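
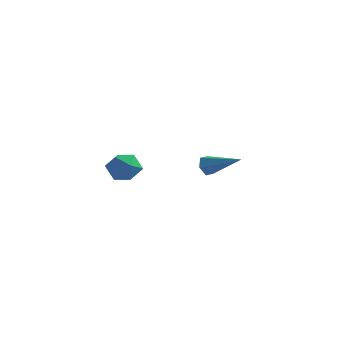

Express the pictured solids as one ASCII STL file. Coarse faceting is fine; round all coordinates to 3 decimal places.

solid 
facet normal -0.183 0.155 0.971
outer loop
vertex -2.67 -2.169 0.073
vertex -2.384 -3.05 0.268
vertex -1.76 -2.338 0.272
endloop
endfacet
facet normal 0.001 0.764 0.646
outer loop
vertex -2.67 -2.169 0.073
vertex -1.76 -2.338 0.272
vertex -1.989 -1.745 -0.429
endloop
endfacet
facet normal -0.462 0.879 0.115
outer loop
vertex -2.67 -2.169 0.073
vertex -1.989 -1.745 -0.429
vertex -2.754 -2.09 -0.867
endloop
endfacet
facet normal -0.933 0.342 0.112
outer loop
vertex -2.67 -2.169 0.073
vertex -2.754 -2.09 -0.867
vertex -2.998 -2.897 -0.436
endloop
endfacet
facet normal -0.761 -0.105 0.641
outer loop
vertex -2.67 -2.169 0.073
vertex -2.998 -2.897 -0.436
vertex -2.384 -3.05 0.268
endloop
endfacet
facet normal 0.647 0.673 0.358
outer loop
vertex -1.989 -1.745 -0.429
vertex -1.76 -2.338 0.272
vertex -1.282 -2.363 -0.544
endloop
endfacet
facet normal 0.349 -0.311 0.884
outer loop
vertex -1.76 -2.338 0.272
vertex -2.384 -3.05 0.268
vertex -1.526 -3.17 -0.113
endloop
endfacet
facet normal -0.584 -0.733 0.350
outer loop
vertex -2.384 -3.05 0.268
vertex -2.998 -2.897 -0.436
vertex -2.291 -3.515 -0.551
endloop
endfacet
facet normal -0.863 -0.009 -0.505
outer loop
vertex -2.998 -2.897 -0.436
vertex -2.754 -2.09 -0.867
vertex -2.52 -2.922 -1.252
endloop
endfacet
facet normal -0.102 0.860 -0.500
outer loop
vertex -2.754 -2.09 -0.867
vertex -1.989 -1.745 -0.429
vertex -1.896 -2.21 -1.248
endloop
endfacet
facet normal 0.933 -0.342 -0.112
outer loop
vertex -1.61 -3.091 -1.053
vertex -1.282 -2.363 -0.544
vertex -1.526 -3.17 -0.113
endloop
endfacet
facet normal 0.462 -0.879 -0.115
outer loop
vertex -1.61 -3.091 -1.053
vertex -1.526 -3.17 -0.113
vertex -2.291 -3.515 -0.551
endloop
endfacet
facet normal -0.001 -0.764 -0.646
outer loop
vertex -1.61 -3.091 -1.053
vertex -2.291 -3.515 -0.551
vertex -2.52 -2.922 -1.252
endloop
endfacet
facet normal 0.183 -0.155 -0.971
outer loop
vertex -1.61 -3.091 -1.053
vertex -2.52 -2.922 -1.252
vertex -1.896 -2.21 -1.248
endloop
endfacet
facet normal 0.761 0.105 -0.641
outer loop
vertex -1.61 -3.091 -1.053
vertex -1.896 -2.21 -1.248
vertex -1.282 -2.363 -0.544
endloop
endfacet
facet normal 0.863 0.009 0.505
outer loop
vertex -1.526 -3.17 -0.113
vertex -1.282 -2.363 -0.544
vertex -1.76 -2.338 0.272
endloop
endfacet
facet normal 0.102 -0.860 0.500
outer loop
vertex -2.291 -3.515 -0.551
vertex -1.526 -3.17 -0.113
vertex -2.384 -3.05 0.268
endloop
endfacet
facet normal -0.647 -0.673 -0.358
outer loop
vertex -2.52 -2.922 -1.252
vertex -2.291 -3.515 -0.551
vertex -2.998 -2.897 -0.436
endloop
endfacet
facet normal -0.349 0.311 -0.884
outer loop
vertex -1.896 -2.21 -1.248
vertex -2.52 -2.922 -1.252
vertex -2.754 -2.09 -0.867
endloop
endfacet
facet normal 0.584 0.733 -0.350
outer loop
vertex -1.282 -2.363 -0.544
vertex -1.896 -2.21 -1.248
vertex -1.989 -1.745 -0.429
endloop
endfacet
facet normal -0.915 0.127 -0.384
outer loop
vertex -0.339 4.142 -3.043
vertex -0.61 3.934 -2.466
vertex -0.48 4.585 -2.56
endloop
endfacet
facet normal 0.574 0.680 -0.456
outer loop
vertex -0.339 4.142 -3.043
vertex -0.48 4.585 -2.56
vertex 1.33 3.666 -1.654
endloop
endfacet
facet normal -0.914 0.127 -0.384
outer loop
vertex -0.48 4.585 -2.56
vertex -0.61 3.934 -2.466
vertex -0.751 4.377 -1.984
endloop
endfacet
facet normal 0.232 0.875 0.425
outer loop
vertex -0.48 4.585 -2.56
vertex -0.751 4.377 -1.984
vertex 1.33 3.666 -1.654
endloop
endfacet
facet normal -0.915 0.126 -0.383
outer loop
vertex -0.751 4.377 -1.984
vertex -0.61 3.934 -2.466
vertex -0.88 3.727 -1.889
endloop
endfacet
facet normal -0.100 0.163 0.982
outer loop
vertex -0.751 4.377 -1.984
vertex -0.88 3.727 -1.889
vertex 1.33 3.666 -1.654
endloop
endfacet
facet normal -0.915 0.126 -0.383
outer loop
vertex -0.88 3.727 -1.889
vertex -0.61 3.934 -2.466
vertex -0.739 3.284 -2.372
endloop
endfacet
facet normal -0.091 -0.747 0.659
outer loop
vertex -0.88 3.727 -1.889
vertex -0.739 3.284 -2.372
vertex 1.33 3.666 -1.654
endloop
endfacet
facet normal -0.915 0.126 -0.383
outer loop
vertex -0.739 3.284 -2.372
vertex -0.61 3.934 -2.466
vertex -0.469 3.491 -2.949
endloop
endfacet
facet normal 0.251 -0.943 -0.221
outer loop
vertex -0.739 3.284 -2.372
vertex -0.469 3.491 -2.949
vertex 1.33 3.666 -1.654
endloop
endfacet
facet normal -0.915 0.127 -0.384
outer loop
vertex -0.469 3.491 -2.949
vertex -0.61 3.934 -2.466
vertex -0.339 4.142 -3.043
endloop
endfacet
facet normal 0.583 -0.229 -0.779
outer loop
vertex -0.469 3.491 -2.949
vertex -0.339 4.142 -3.043
vertex 1.33 3.666 -1.654
endloop
endfacet

endsolid


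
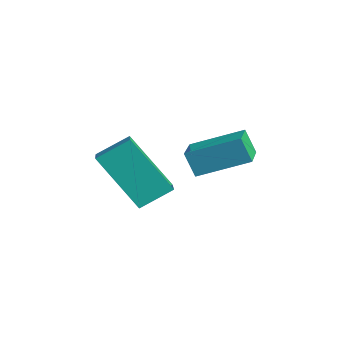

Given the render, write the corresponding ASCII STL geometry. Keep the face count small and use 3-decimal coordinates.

solid 
facet normal -0.851 0.394 -0.347
outer loop
vertex -2.495 1.195 2.929
vertex -1.52 1.951 1.393
vertex -2.681 0.301 2.371
endloop
endfacet
facet normal -0.495 -0.384 0.780
outer loop
vertex -1.66 -0.171 2.787
vertex -2.495 1.195 2.929
vertex -2.681 0.301 2.371
endloop
endfacet
facet normal -0.851 0.394 -0.346
outer loop
vertex -2.681 0.301 2.371
vertex -1.52 1.951 1.393
vertex -1.706 1.058 0.835
endloop
endfacet
facet normal -0.174 -0.835 -0.522
outer loop
vertex -1.706 1.058 0.835
vertex -1.66 -0.171 2.787
vertex -2.681 0.301 2.371
endloop
endfacet
facet normal 0.174 0.835 0.521
outer loop
vertex -2.495 1.195 2.929
vertex -0.499 1.479 1.809
vertex -1.52 1.951 1.393
endloop
endfacet
facet normal -0.495 -0.384 0.779
outer loop
vertex -1.474 0.722 3.345
vertex -2.495 1.195 2.929
vertex -1.66 -0.171 2.787
endloop
endfacet
facet normal 0.174 0.835 0.522
outer loop
vertex -1.474 0.722 3.345
vertex -0.499 1.479 1.809
vertex -2.495 1.195 2.929
endloop
endfacet
facet normal 0.495 0.384 -0.779
outer loop
vertex -1.52 1.951 1.393
vertex -0.499 1.479 1.809
vertex -1.706 1.058 0.835
endloop
endfacet
facet normal -0.174 -0.835 -0.522
outer loop
vertex -0.685 0.585 1.251
vertex -1.66 -0.171 2.787
vertex -1.706 1.058 0.835
endloop
endfacet
facet normal 0.495 0.383 -0.780
outer loop
vertex -1.706 1.058 0.835
vertex -0.499 1.479 1.809
vertex -0.685 0.585 1.251
endloop
endfacet
facet normal 0.851 -0.394 0.347
outer loop
vertex -0.685 0.585 1.251
vertex -1.474 0.722 3.345
vertex -1.66 -0.171 2.787
endloop
endfacet
facet normal 0.852 -0.393 0.347
outer loop
vertex -0.499 1.479 1.809
vertex -1.474 0.722 3.345
vertex -0.685 0.585 1.251
endloop
endfacet
facet normal -0.471 -0.798 -0.376
outer loop
vertex -1.169 2.107 2.659
vertex -2.081 2.741 2.455
vertex -0.877 2.286 1.914
endloop
endfacet
facet normal 0.807 -0.561 0.182
outer loop
vertex -0.139 3.539 2.505
vertex -1.169 2.107 2.659
vertex -0.877 2.286 1.914
endloop
endfacet
facet normal -0.471 -0.798 -0.377
outer loop
vertex -0.877 2.286 1.914
vertex -2.081 2.741 2.455
vertex -1.79 2.921 1.71
endloop
endfacet
facet normal 0.355 0.219 -0.909
outer loop
vertex -1.79 2.921 1.71
vertex -0.139 3.539 2.505
vertex -0.877 2.286 1.914
endloop
endfacet
facet normal -0.356 -0.219 0.909
outer loop
vertex -1.169 2.107 2.659
vertex -1.343 3.994 3.046
vertex -2.081 2.741 2.455
endloop
endfacet
facet normal 0.808 -0.562 0.180
outer loop
vertex -0.43 3.359 3.25
vertex -1.169 2.107 2.659
vertex -0.139 3.539 2.505
endloop
endfacet
facet normal -0.355 -0.219 0.909
outer loop
vertex -0.43 3.359 3.25
vertex -1.343 3.994 3.046
vertex -1.169 2.107 2.659
endloop
endfacet
facet normal -0.808 0.561 -0.180
outer loop
vertex -2.081 2.741 2.455
vertex -1.343 3.994 3.046
vertex -1.79 2.921 1.71
endloop
endfacet
facet normal 0.356 0.219 -0.909
outer loop
vertex -1.051 4.173 2.301
vertex -0.139 3.539 2.505
vertex -1.79 2.921 1.71
endloop
endfacet
facet normal -0.807 0.562 -0.181
outer loop
vertex -1.79 2.921 1.71
vertex -1.343 3.994 3.046
vertex -1.051 4.173 2.301
endloop
endfacet
facet normal 0.471 0.798 0.377
outer loop
vertex -1.051 4.173 2.301
vertex -0.43 3.359 3.25
vertex -0.139 3.539 2.505
endloop
endfacet
facet normal 0.471 0.798 0.376
outer loop
vertex -1.343 3.994 3.046
vertex -0.43 3.359 3.25
vertex -1.051 4.173 2.301
endloop
endfacet

endsolid


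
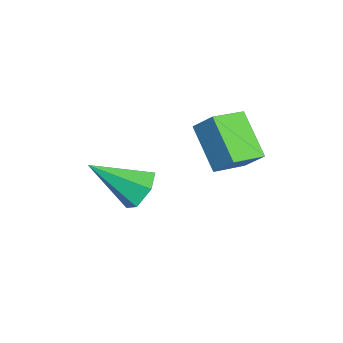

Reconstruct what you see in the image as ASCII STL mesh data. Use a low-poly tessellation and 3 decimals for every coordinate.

solid 
facet normal -0.817 -0.173 0.550
outer loop
vertex 3.225 -0.702 1.951
vertex 2.587 0.535 1.391
vertex 2.82 -1.262 1.173
endloop
endfacet
facet normal 0.424 -0.825 0.373
outer loop
vertex 4.373 -0.935 0.129
vertex 3.225 -0.702 1.951
vertex 2.82 -1.262 1.173
endloop
endfacet
facet normal -0.817 -0.173 0.550
outer loop
vertex 2.82 -1.262 1.173
vertex 2.587 0.535 1.391
vertex 2.182 -0.025 0.614
endloop
endfacet
facet normal -0.389 -0.538 -0.747
outer loop
vertex 2.182 -0.025 0.614
vertex 4.373 -0.935 0.129
vertex 2.82 -1.262 1.173
endloop
endfacet
facet normal 0.389 0.539 0.747
outer loop
vertex 3.225 -0.702 1.951
vertex 4.14 0.862 0.347
vertex 2.587 0.535 1.391
endloop
endfacet
facet normal 0.425 -0.825 0.373
outer loop
vertex 4.778 -0.375 0.906
vertex 3.225 -0.702 1.951
vertex 4.373 -0.935 0.129
endloop
endfacet
facet normal 0.389 0.539 0.747
outer loop
vertex 4.778 -0.375 0.906
vertex 4.14 0.862 0.347
vertex 3.225 -0.702 1.951
endloop
endfacet
facet normal -0.425 0.825 -0.373
outer loop
vertex 2.587 0.535 1.391
vertex 4.14 0.862 0.347
vertex 2.182 -0.025 0.614
endloop
endfacet
facet normal -0.389 -0.539 -0.747
outer loop
vertex 3.735 0.302 -0.431
vertex 4.373 -0.935 0.129
vertex 2.182 -0.025 0.614
endloop
endfacet
facet normal -0.425 0.825 -0.373
outer loop
vertex 2.182 -0.025 0.614
vertex 4.14 0.862 0.347
vertex 3.735 0.302 -0.431
endloop
endfacet
facet normal 0.817 0.172 -0.550
outer loop
vertex 3.735 0.302 -0.431
vertex 4.778 -0.375 0.906
vertex 4.373 -0.935 0.129
endloop
endfacet
facet normal 0.817 0.173 -0.550
outer loop
vertex 4.14 0.862 0.347
vertex 4.778 -0.375 0.906
vertex 3.735 0.302 -0.431
endloop
endfacet
facet normal 0.269 0.776 -0.570
outer loop
vertex 2.436 -2.595 -2.387
vertex 1.835 -2.836 -2.998
vertex 1.606 -2.277 -2.345
endloop
endfacet
facet normal 0.138 0.234 0.962
outer loop
vertex 2.436 -2.595 -2.387
vertex 1.606 -2.277 -2.345
vertex 1.245 -4.544 -1.742
endloop
endfacet
facet normal 0.268 0.776 -0.571
outer loop
vertex 1.606 -2.277 -2.345
vertex 1.835 -2.836 -2.998
vertex 1.005 -2.518 -2.955
endloop
endfacet
facet normal -0.737 0.281 0.615
outer loop
vertex 1.606 -2.277 -2.345
vertex 1.005 -2.518 -2.955
vertex 1.245 -4.544 -1.742
endloop
endfacet
facet normal 0.268 0.776 -0.571
outer loop
vertex 1.005 -2.518 -2.955
vertex 1.835 -2.836 -2.998
vertex 1.234 -3.078 -3.608
endloop
endfacet
facet normal -0.965 -0.209 -0.159
outer loop
vertex 1.005 -2.518 -2.955
vertex 1.234 -3.078 -3.608
vertex 1.245 -4.544 -1.742
endloop
endfacet
facet normal 0.268 0.776 -0.571
outer loop
vertex 1.234 -3.078 -3.608
vertex 1.835 -2.836 -2.998
vertex 2.064 -3.396 -3.651
endloop
endfacet
facet normal -0.316 -0.747 -0.585
outer loop
vertex 1.234 -3.078 -3.608
vertex 2.064 -3.396 -3.651
vertex 1.245 -4.544 -1.742
endloop
endfacet
facet normal 0.268 0.776 -0.571
outer loop
vertex 2.064 -3.396 -3.651
vertex 1.835 -2.836 -2.998
vertex 2.665 -3.154 -3.04
endloop
endfacet
facet normal 0.560 -0.794 -0.237
outer loop
vertex 2.064 -3.396 -3.651
vertex 2.665 -3.154 -3.04
vertex 1.245 -4.544 -1.742
endloop
endfacet
facet normal 0.269 0.776 -0.570
outer loop
vertex 2.665 -3.154 -3.04
vertex 1.835 -2.836 -2.998
vertex 2.436 -2.595 -2.387
endloop
endfacet
facet normal 0.788 -0.304 0.536
outer loop
vertex 2.665 -3.154 -3.04
vertex 2.436 -2.595 -2.387
vertex 1.245 -4.544 -1.742
endloop
endfacet

endsolid


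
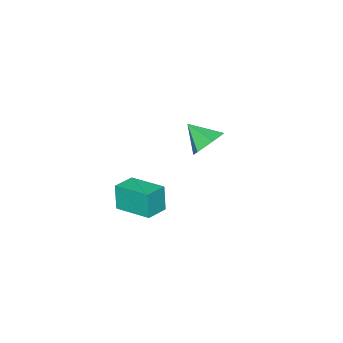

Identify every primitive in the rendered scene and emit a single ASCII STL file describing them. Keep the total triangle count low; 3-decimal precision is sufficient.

solid 
facet normal -0.071 0.793 -0.605
outer loop
vertex -1.74 -0.958 1.357
vertex -2.236 -0.575 1.917
vertex -1.403 -0.472 1.954
endloop
endfacet
facet normal 0.831 -0.555 -0.017
outer loop
vertex -1.74 -0.958 1.357
vertex -1.403 -0.472 1.954
vertex -2.144 -1.605 2.703
endloop
endfacet
facet normal -0.071 0.792 -0.606
outer loop
vertex -1.403 -0.472 1.954
vertex -2.236 -0.575 1.917
vertex -1.899 -0.089 2.513
endloop
endfacet
facet normal 0.736 -0.034 0.676
outer loop
vertex -1.403 -0.472 1.954
vertex -1.899 -0.089 2.513
vertex -2.144 -1.605 2.703
endloop
endfacet
facet normal -0.070 0.792 -0.606
outer loop
vertex -1.899 -0.089 2.513
vertex -2.236 -0.575 1.917
vertex -2.731 -0.191 2.476
endloop
endfacet
facet normal -0.060 0.134 0.989
outer loop
vertex -1.899 -0.089 2.513
vertex -2.731 -0.191 2.476
vertex -2.144 -1.605 2.703
endloop
endfacet
facet normal -0.069 0.793 -0.606
outer loop
vertex -2.731 -0.191 2.476
vertex -2.236 -0.575 1.917
vertex -3.069 -0.677 1.879
endloop
endfacet
facet normal -0.762 -0.219 0.609
outer loop
vertex -2.731 -0.191 2.476
vertex -3.069 -0.677 1.879
vertex -2.144 -1.605 2.703
endloop
endfacet
facet normal -0.070 0.793 -0.605
outer loop
vertex -3.069 -0.677 1.879
vertex -2.236 -0.575 1.917
vertex -2.573 -1.06 1.32
endloop
endfacet
facet normal -0.667 -0.740 -0.085
outer loop
vertex -3.069 -0.677 1.879
vertex -2.573 -1.06 1.32
vertex -2.144 -1.605 2.703
endloop
endfacet
facet normal -0.070 0.793 -0.605
outer loop
vertex -2.573 -1.06 1.32
vertex -2.236 -0.575 1.917
vertex -1.74 -0.958 1.357
endloop
endfacet
facet normal 0.129 -0.908 -0.398
outer loop
vertex -2.573 -1.06 1.32
vertex -1.74 -0.958 1.357
vertex -2.144 -1.605 2.703
endloop
endfacet
facet normal -0.993 -0.022 -0.116
outer loop
vertex 2.344 -0.643 2.545
vertex 2.282 0.93 2.77
vertex 2.475 -0.473 1.395
endloop
endfacet
facet normal 0.040 -0.989 -0.142
outer loop
vertex 3.458 -0.45 1.51
vertex 2.344 -0.643 2.545
vertex 2.475 -0.473 1.395
endloop
endfacet
facet normal -0.993 -0.022 -0.116
outer loop
vertex 2.475 -0.473 1.395
vertex 2.282 0.93 2.77
vertex 2.413 1.1 1.62
endloop
endfacet
facet normal 0.112 0.145 -0.983
outer loop
vertex 2.413 1.1 1.62
vertex 3.458 -0.45 1.51
vertex 2.475 -0.473 1.395
endloop
endfacet
facet normal -0.112 -0.145 0.983
outer loop
vertex 2.344 -0.643 2.545
vertex 3.265 0.953 2.885
vertex 2.282 0.93 2.77
endloop
endfacet
facet normal 0.040 -0.989 -0.142
outer loop
vertex 3.327 -0.62 2.66
vertex 2.344 -0.643 2.545
vertex 3.458 -0.45 1.51
endloop
endfacet
facet normal -0.112 -0.145 0.983
outer loop
vertex 3.327 -0.62 2.66
vertex 3.265 0.953 2.885
vertex 2.344 -0.643 2.545
endloop
endfacet
facet normal -0.040 0.989 0.142
outer loop
vertex 2.282 0.93 2.77
vertex 3.265 0.953 2.885
vertex 2.413 1.1 1.62
endloop
endfacet
facet normal 0.112 0.145 -0.983
outer loop
vertex 3.396 1.123 1.735
vertex 3.458 -0.45 1.51
vertex 2.413 1.1 1.62
endloop
endfacet
facet normal -0.040 0.989 0.142
outer loop
vertex 2.413 1.1 1.62
vertex 3.265 0.953 2.885
vertex 3.396 1.123 1.735
endloop
endfacet
facet normal 0.993 0.022 0.116
outer loop
vertex 3.396 1.123 1.735
vertex 3.327 -0.62 2.66
vertex 3.458 -0.45 1.51
endloop
endfacet
facet normal 0.993 0.022 0.116
outer loop
vertex 3.265 0.953 2.885
vertex 3.327 -0.62 2.66
vertex 3.396 1.123 1.735
endloop
endfacet

endsolid


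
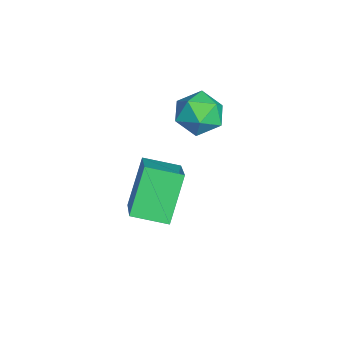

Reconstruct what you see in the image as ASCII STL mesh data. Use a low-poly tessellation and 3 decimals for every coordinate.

solid 
facet normal -0.096 0.145 0.985
outer loop
vertex -3.114 0.823 1.212
vertex -3.784 0.52 1.191
vertex -3.193 0.098 1.311
endloop
endfacet
facet normal 0.588 0.046 0.807
outer loop
vertex -3.114 0.823 1.212
vertex -3.193 0.098 1.311
vertex -2.642 0.355 0.895
endloop
endfacet
facet normal 0.767 0.548 0.334
outer loop
vertex -3.114 0.823 1.212
vertex -2.642 0.355 0.895
vertex -2.893 0.936 0.519
endloop
endfacet
facet normal 0.195 0.956 0.218
outer loop
vertex -3.114 0.823 1.212
vertex -2.893 0.936 0.519
vertex -3.599 1.038 0.702
endloop
endfacet
facet normal -0.339 0.707 0.621
outer loop
vertex -3.114 0.823 1.212
vertex -3.599 1.038 0.702
vertex -3.784 0.52 1.191
endloop
endfacet
facet normal 0.643 -0.590 0.488
outer loop
vertex -2.642 0.355 0.895
vertex -3.193 0.098 1.311
vertex -3.021 -0.238 0.678
endloop
endfacet
facet normal -0.464 -0.430 0.774
outer loop
vertex -3.193 0.098 1.311
vertex -3.784 0.52 1.191
vertex -3.727 -0.136 0.861
endloop
endfacet
facet normal -0.857 0.480 0.185
outer loop
vertex -3.784 0.52 1.191
vertex -3.599 1.038 0.702
vertex -3.978 0.445 0.485
endloop
endfacet
facet normal 0.007 0.884 -0.467
outer loop
vertex -3.599 1.038 0.702
vertex -2.893 0.936 0.519
vertex -3.427 0.702 0.069
endloop
endfacet
facet normal 0.934 0.222 -0.280
outer loop
vertex -2.893 0.936 0.519
vertex -2.642 0.355 0.895
vertex -2.836 0.28 0.189
endloop
endfacet
facet normal -0.195 -0.956 -0.218
outer loop
vertex -3.506 -0.023 0.168
vertex -3.021 -0.238 0.678
vertex -3.727 -0.136 0.861
endloop
endfacet
facet normal -0.767 -0.548 -0.334
outer loop
vertex -3.506 -0.023 0.168
vertex -3.727 -0.136 0.861
vertex -3.978 0.445 0.485
endloop
endfacet
facet normal -0.588 -0.046 -0.807
outer loop
vertex -3.506 -0.023 0.168
vertex -3.978 0.445 0.485
vertex -3.427 0.702 0.069
endloop
endfacet
facet normal 0.096 -0.145 -0.985
outer loop
vertex -3.506 -0.023 0.168
vertex -3.427 0.702 0.069
vertex -2.836 0.28 0.189
endloop
endfacet
facet normal 0.339 -0.707 -0.621
outer loop
vertex -3.506 -0.023 0.168
vertex -2.836 0.28 0.189
vertex -3.021 -0.238 0.678
endloop
endfacet
facet normal -0.007 -0.884 0.467
outer loop
vertex -3.727 -0.136 0.861
vertex -3.021 -0.238 0.678
vertex -3.193 0.098 1.311
endloop
endfacet
facet normal -0.934 -0.222 0.280
outer loop
vertex -3.978 0.445 0.485
vertex -3.727 -0.136 0.861
vertex -3.784 0.52 1.191
endloop
endfacet
facet normal -0.643 0.590 -0.488
outer loop
vertex -3.427 0.702 0.069
vertex -3.978 0.445 0.485
vertex -3.599 1.038 0.702
endloop
endfacet
facet normal 0.464 0.430 -0.774
outer loop
vertex -2.836 0.28 0.189
vertex -3.427 0.702 0.069
vertex -2.893 0.936 0.519
endloop
endfacet
facet normal 0.857 -0.480 -0.185
outer loop
vertex -3.021 -0.238 0.678
vertex -2.836 0.28 0.189
vertex -2.642 0.355 0.895
endloop
endfacet
facet normal -0.548 0.297 0.782
outer loop
vertex -2.274 -1.088 -0.453
vertex -2.073 -0.076 -0.697
vertex -3.83 -1.046 -1.559
endloop
endfacet
facet normal -0.190 -0.954 0.230
outer loop
vertex -2.987 -1.504 -2.763
vertex -2.274 -1.088 -0.453
vertex -3.83 -1.046 -1.559
endloop
endfacet
facet normal -0.548 0.297 0.782
outer loop
vertex -3.83 -1.046 -1.559
vertex -2.073 -0.076 -0.697
vertex -3.63 -0.034 -1.803
endloop
endfacet
facet normal -0.815 0.022 -0.579
outer loop
vertex -3.63 -0.034 -1.803
vertex -2.987 -1.504 -2.763
vertex -3.83 -1.046 -1.559
endloop
endfacet
facet normal 0.815 -0.022 0.579
outer loop
vertex -2.274 -1.088 -0.453
vertex -1.23 -0.534 -1.901
vertex -2.073 -0.076 -0.697
endloop
endfacet
facet normal -0.189 -0.955 0.230
outer loop
vertex -1.43 -1.546 -1.657
vertex -2.274 -1.088 -0.453
vertex -2.987 -1.504 -2.763
endloop
endfacet
facet normal 0.815 -0.021 0.579
outer loop
vertex -1.43 -1.546 -1.657
vertex -1.23 -0.534 -1.901
vertex -2.274 -1.088 -0.453
endloop
endfacet
facet normal 0.189 0.954 -0.230
outer loop
vertex -2.073 -0.076 -0.697
vertex -1.23 -0.534 -1.901
vertex -3.63 -0.034 -1.803
endloop
endfacet
facet normal -0.815 0.022 -0.579
outer loop
vertex -2.786 -0.492 -3.007
vertex -2.987 -1.504 -2.763
vertex -3.63 -0.034 -1.803
endloop
endfacet
facet normal 0.189 0.955 -0.230
outer loop
vertex -3.63 -0.034 -1.803
vertex -1.23 -0.534 -1.901
vertex -2.786 -0.492 -3.007
endloop
endfacet
facet normal 0.548 -0.297 -0.782
outer loop
vertex -2.786 -0.492 -3.007
vertex -1.43 -1.546 -1.657
vertex -2.987 -1.504 -2.763
endloop
endfacet
facet normal 0.548 -0.297 -0.782
outer loop
vertex -1.23 -0.534 -1.901
vertex -1.43 -1.546 -1.657
vertex -2.786 -0.492 -3.007
endloop
endfacet

endsolid


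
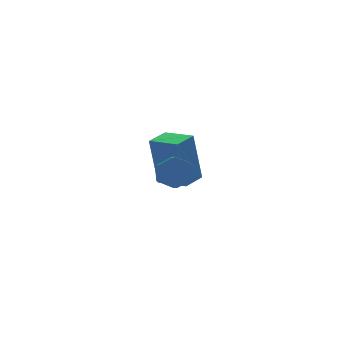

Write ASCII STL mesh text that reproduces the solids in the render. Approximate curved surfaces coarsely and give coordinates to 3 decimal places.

solid 
facet normal 0.209 0.796 -0.569
outer loop
vertex 2.002 0.34 1.387
vertex 1.518 0.65 1.643
vertex 2.09 0.687 1.905
endloop
endfacet
facet normal 0.968 -0.251 0.003
outer loop
vertex 2.002 0.34 1.387
vertex 2.09 0.687 1.905
vertex 1.646 -1.021 2.36
endloop
endfacet
facet normal 0.968 -0.251 0.004
outer loop
vertex 1.646 -1.021 2.36
vertex 2.09 0.687 1.905
vertex 1.734 -0.673 2.878
endloop
endfacet
facet normal -0.208 -0.795 0.570
outer loop
vertex 1.646 -1.021 2.36
vertex 1.734 -0.673 2.878
vertex 1.162 -0.71 2.617
endloop
endfacet
facet normal 0.209 0.795 -0.569
outer loop
vertex 2.09 0.687 1.905
vertex 1.518 0.65 1.643
vertex 1.606 0.998 2.162
endloop
endfacet
facet normal 0.605 0.352 0.714
outer loop
vertex 2.09 0.687 1.905
vertex 1.606 0.998 2.162
vertex 1.734 -0.673 2.878
endloop
endfacet
facet normal 0.605 0.352 0.714
outer loop
vertex 1.734 -0.673 2.878
vertex 1.606 0.998 2.162
vertex 1.25 -0.363 3.135
endloop
endfacet
facet normal -0.208 -0.796 0.569
outer loop
vertex 1.734 -0.673 2.878
vertex 1.25 -0.363 3.135
vertex 1.162 -0.71 2.617
endloop
endfacet
facet normal 0.209 0.795 -0.569
outer loop
vertex 1.606 0.998 2.162
vertex 1.518 0.65 1.643
vertex 1.034 0.961 1.9
endloop
endfacet
facet normal -0.364 0.603 0.710
outer loop
vertex 1.606 0.998 2.162
vertex 1.034 0.961 1.9
vertex 1.25 -0.363 3.135
endloop
endfacet
facet normal -0.364 0.603 0.710
outer loop
vertex 1.25 -0.363 3.135
vertex 1.034 0.961 1.9
vertex 0.678 -0.4 2.873
endloop
endfacet
facet normal -0.209 -0.796 0.569
outer loop
vertex 1.25 -0.363 3.135
vertex 0.678 -0.4 2.873
vertex 1.162 -0.71 2.617
endloop
endfacet
facet normal 0.208 0.795 -0.570
outer loop
vertex 1.034 0.961 1.9
vertex 1.518 0.65 1.643
vertex 0.946 0.613 1.382
endloop
endfacet
facet normal -0.968 0.250 -0.004
outer loop
vertex 1.034 0.961 1.9
vertex 0.946 0.613 1.382
vertex 0.678 -0.4 2.873
endloop
endfacet
facet normal -0.968 0.251 -0.004
outer loop
vertex 0.678 -0.4 2.873
vertex 0.946 0.613 1.382
vertex 0.59 -0.747 2.355
endloop
endfacet
facet normal -0.209 -0.796 0.569
outer loop
vertex 0.678 -0.4 2.873
vertex 0.59 -0.747 2.355
vertex 1.162 -0.71 2.617
endloop
endfacet
facet normal 0.208 0.796 -0.569
outer loop
vertex 0.946 0.613 1.382
vertex 1.518 0.65 1.643
vertex 1.43 0.303 1.125
endloop
endfacet
facet normal -0.605 -0.352 -0.714
outer loop
vertex 0.946 0.613 1.382
vertex 1.43 0.303 1.125
vertex 0.59 -0.747 2.355
endloop
endfacet
facet normal -0.605 -0.352 -0.714
outer loop
vertex 0.59 -0.747 2.355
vertex 1.43 0.303 1.125
vertex 1.074 -1.058 2.098
endloop
endfacet
facet normal -0.209 -0.795 0.569
outer loop
vertex 0.59 -0.747 2.355
vertex 1.074 -1.058 2.098
vertex 1.162 -0.71 2.617
endloop
endfacet
facet normal 0.209 0.796 -0.569
outer loop
vertex 1.43 0.303 1.125
vertex 1.518 0.65 1.643
vertex 2.002 0.34 1.387
endloop
endfacet
facet normal 0.364 -0.603 -0.710
outer loop
vertex 1.43 0.303 1.125
vertex 2.002 0.34 1.387
vertex 1.074 -1.058 2.098
endloop
endfacet
facet normal 0.364 -0.603 -0.710
outer loop
vertex 1.074 -1.058 2.098
vertex 2.002 0.34 1.387
vertex 1.646 -1.021 2.36
endloop
endfacet
facet normal -0.209 -0.795 0.569
outer loop
vertex 1.074 -1.058 2.098
vertex 1.646 -1.021 2.36
vertex 1.162 -0.71 2.617
endloop
endfacet
facet normal -0.549 0.803 -0.232
outer loop
vertex 1.92 4.153 0.961
vertex 2.719 4.684 0.91
vertex 2.09 3.709 -0.982
endloop
endfacet
facet normal -0.832 -0.552 0.053
outer loop
vertex 2.781 2.696 -0.69
vertex 1.92 4.153 0.961
vertex 2.09 3.709 -0.982
endloop
endfacet
facet normal -0.548 0.804 -0.232
outer loop
vertex 2.09 3.709 -0.982
vertex 2.719 4.684 0.91
vertex 2.889 4.239 -1.033
endloop
endfacet
facet normal 0.085 -0.222 -0.971
outer loop
vertex 2.889 4.239 -1.033
vertex 2.781 2.696 -0.69
vertex 2.09 3.709 -0.982
endloop
endfacet
facet normal -0.085 0.222 0.971
outer loop
vertex 1.92 4.153 0.961
vertex 3.41 3.671 1.202
vertex 2.719 4.684 0.91
endloop
endfacet
facet normal -0.832 -0.552 0.054
outer loop
vertex 2.611 3.141 1.253
vertex 1.92 4.153 0.961
vertex 2.781 2.696 -0.69
endloop
endfacet
facet normal -0.085 0.222 0.971
outer loop
vertex 2.611 3.141 1.253
vertex 3.41 3.671 1.202
vertex 1.92 4.153 0.961
endloop
endfacet
facet normal 0.832 0.552 -0.054
outer loop
vertex 2.719 4.684 0.91
vertex 3.41 3.671 1.202
vertex 2.889 4.239 -1.033
endloop
endfacet
facet normal 0.085 -0.222 -0.971
outer loop
vertex 3.58 3.227 -0.741
vertex 2.781 2.696 -0.69
vertex 2.889 4.239 -1.033
endloop
endfacet
facet normal 0.832 0.553 -0.053
outer loop
vertex 2.889 4.239 -1.033
vertex 3.41 3.671 1.202
vertex 3.58 3.227 -0.741
endloop
endfacet
facet normal 0.549 -0.803 0.232
outer loop
vertex 3.58 3.227 -0.741
vertex 2.611 3.141 1.253
vertex 2.781 2.696 -0.69
endloop
endfacet
facet normal 0.548 -0.804 0.232
outer loop
vertex 3.41 3.671 1.202
vertex 2.611 3.141 1.253
vertex 3.58 3.227 -0.741
endloop
endfacet

endsolid


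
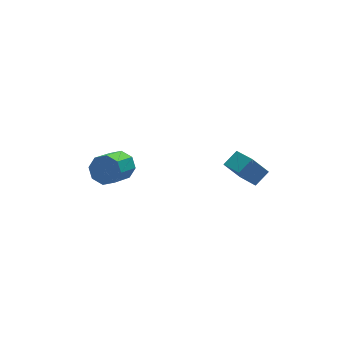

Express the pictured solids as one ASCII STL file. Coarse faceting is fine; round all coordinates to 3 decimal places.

solid 
facet normal 0.675 0.562 -0.478
outer loop
vertex -2.132 0.24 4.025
vertex -2.848 0.479 3.295
vertex -2.551 0.9 4.21
endloop
endfacet
facet normal 0.521 0.093 0.848
outer loop
vertex -2.132 0.24 4.025
vertex -2.551 0.9 4.21
vertex -3.477 -0.879 4.975
endloop
endfacet
facet normal 0.522 0.093 0.848
outer loop
vertex -3.477 -0.879 4.975
vertex -2.551 0.9 4.21
vertex -3.895 -0.218 5.16
endloop
endfacet
facet normal -0.676 -0.561 0.478
outer loop
vertex -3.477 -0.879 4.975
vertex -3.895 -0.218 5.16
vertex -4.192 -0.639 4.245
endloop
endfacet
facet normal 0.675 0.562 -0.478
outer loop
vertex -2.551 0.9 4.21
vertex -2.848 0.479 3.295
vertex -3.144 1.314 3.859
endloop
endfacet
facet normal 0.001 0.647 0.762
outer loop
vertex -2.551 0.9 4.21
vertex -3.144 1.314 3.859
vertex -3.895 -0.218 5.16
endloop
endfacet
facet normal 0.001 0.647 0.762
outer loop
vertex -3.895 -0.218 5.16
vertex -3.144 1.314 3.859
vertex -4.488 0.196 4.809
endloop
endfacet
facet normal -0.675 -0.562 0.478
outer loop
vertex -3.895 -0.218 5.16
vertex -4.488 0.196 4.809
vertex -4.192 -0.639 4.245
endloop
endfacet
facet normal 0.676 0.562 -0.477
outer loop
vertex -3.144 1.314 3.859
vertex -2.848 0.479 3.295
vertex -3.563 1.239 3.177
endloop
endfacet
facet normal -0.521 0.822 0.230
outer loop
vertex -3.144 1.314 3.859
vertex -3.563 1.239 3.177
vertex -4.488 0.196 4.809
endloop
endfacet
facet normal -0.522 0.822 0.229
outer loop
vertex -4.488 0.196 4.809
vertex -3.563 1.239 3.177
vertex -4.907 0.12 4.128
endloop
endfacet
facet normal -0.675 -0.562 0.478
outer loop
vertex -4.488 0.196 4.809
vertex -4.907 0.12 4.128
vertex -4.192 -0.639 4.245
endloop
endfacet
facet normal 0.676 0.562 -0.477
outer loop
vertex -3.563 1.239 3.177
vertex -2.848 0.479 3.295
vertex -3.563 0.719 2.565
endloop
endfacet
facet normal -0.738 0.514 -0.437
outer loop
vertex -3.563 1.239 3.177
vertex -3.563 0.719 2.565
vertex -4.907 0.12 4.128
endloop
endfacet
facet normal -0.737 0.516 -0.436
outer loop
vertex -4.907 0.12 4.128
vertex -3.563 0.719 2.565
vertex -4.908 -0.4 3.515
endloop
endfacet
facet normal -0.675 -0.562 0.478
outer loop
vertex -4.907 0.12 4.128
vertex -4.908 -0.4 3.515
vertex -4.192 -0.639 4.245
endloop
endfacet
facet normal 0.676 0.561 -0.478
outer loop
vertex -3.563 0.719 2.565
vertex -2.848 0.479 3.295
vertex -3.145 0.058 2.38
endloop
endfacet
facet normal -0.522 -0.093 -0.848
outer loop
vertex -3.563 0.719 2.565
vertex -3.145 0.058 2.38
vertex -4.908 -0.4 3.515
endloop
endfacet
facet normal -0.522 -0.093 -0.848
outer loop
vertex -4.908 -0.4 3.515
vertex -3.145 0.058 2.38
vertex -4.489 -1.06 3.33
endloop
endfacet
facet normal -0.675 -0.562 0.478
outer loop
vertex -4.908 -0.4 3.515
vertex -4.489 -1.06 3.33
vertex -4.192 -0.639 4.245
endloop
endfacet
facet normal 0.675 0.562 -0.478
outer loop
vertex -3.145 0.058 2.38
vertex -2.848 0.479 3.295
vertex -2.552 -0.356 2.731
endloop
endfacet
facet normal -0.001 -0.647 -0.762
outer loop
vertex -3.145 0.058 2.38
vertex -2.552 -0.356 2.731
vertex -4.489 -1.06 3.33
endloop
endfacet
facet normal -0.001 -0.647 -0.762
outer loop
vertex -4.489 -1.06 3.33
vertex -2.552 -0.356 2.731
vertex -3.896 -1.474 3.681
endloop
endfacet
facet normal -0.675 -0.562 0.478
outer loop
vertex -4.489 -1.06 3.33
vertex -3.896 -1.474 3.681
vertex -4.192 -0.639 4.245
endloop
endfacet
facet normal 0.675 0.562 -0.478
outer loop
vertex -2.552 -0.356 2.731
vertex -2.848 0.479 3.295
vertex -2.133 -0.28 3.412
endloop
endfacet
facet normal 0.522 -0.822 -0.229
outer loop
vertex -2.552 -0.356 2.731
vertex -2.133 -0.28 3.412
vertex -3.896 -1.474 3.681
endloop
endfacet
facet normal 0.521 -0.822 -0.230
outer loop
vertex -3.896 -1.474 3.681
vertex -2.133 -0.28 3.412
vertex -3.477 -1.399 4.363
endloop
endfacet
facet normal -0.676 -0.562 0.477
outer loop
vertex -3.896 -1.474 3.681
vertex -3.477 -1.399 4.363
vertex -4.192 -0.639 4.245
endloop
endfacet
facet normal 0.675 0.562 -0.478
outer loop
vertex -2.133 -0.28 3.412
vertex -2.848 0.479 3.295
vertex -2.132 0.24 4.025
endloop
endfacet
facet normal 0.738 -0.515 0.436
outer loop
vertex -2.133 -0.28 3.412
vertex -2.132 0.24 4.025
vertex -3.477 -1.399 4.363
endloop
endfacet
facet normal 0.737 -0.515 0.437
outer loop
vertex -3.477 -1.399 4.363
vertex -2.132 0.24 4.025
vertex -3.477 -0.879 4.975
endloop
endfacet
facet normal -0.676 -0.562 0.477
outer loop
vertex -3.477 -1.399 4.363
vertex -3.477 -0.879 4.975
vertex -4.192 -0.639 4.245
endloop
endfacet
facet normal -0.588 0.200 0.784
outer loop
vertex 3.994 -3.312 4.599
vertex 3.805 -1.559 4.009
vertex 2.999 -3.643 3.937
endloop
endfacet
facet normal 0.102 -0.943 0.317
outer loop
vertex 3.935 -3.961 2.691
vertex 3.994 -3.312 4.599
vertex 2.999 -3.643 3.937
endloop
endfacet
facet normal -0.588 0.201 0.783
outer loop
vertex 2.999 -3.643 3.937
vertex 3.805 -1.559 4.009
vertex 2.81 -1.889 3.346
endloop
endfacet
facet normal -0.802 -0.267 -0.534
outer loop
vertex 2.81 -1.889 3.346
vertex 3.935 -3.961 2.691
vertex 2.999 -3.643 3.937
endloop
endfacet
facet normal 0.802 0.266 0.535
outer loop
vertex 3.994 -3.312 4.599
vertex 4.741 -1.877 2.763
vertex 3.805 -1.559 4.009
endloop
endfacet
facet normal 0.101 -0.943 0.318
outer loop
vertex 4.93 -3.631 3.354
vertex 3.994 -3.312 4.599
vertex 3.935 -3.961 2.691
endloop
endfacet
facet normal 0.802 0.267 0.535
outer loop
vertex 4.93 -3.631 3.354
vertex 4.741 -1.877 2.763
vertex 3.994 -3.312 4.599
endloop
endfacet
facet normal -0.102 0.943 -0.317
outer loop
vertex 3.805 -1.559 4.009
vertex 4.741 -1.877 2.763
vertex 2.81 -1.889 3.346
endloop
endfacet
facet normal -0.802 -0.266 -0.535
outer loop
vertex 3.746 -2.208 2.101
vertex 3.935 -3.961 2.691
vertex 2.81 -1.889 3.346
endloop
endfacet
facet normal -0.102 0.943 -0.318
outer loop
vertex 2.81 -1.889 3.346
vertex 4.741 -1.877 2.763
vertex 3.746 -2.208 2.101
endloop
endfacet
facet normal 0.588 -0.200 -0.783
outer loop
vertex 3.746 -2.208 2.101
vertex 4.93 -3.631 3.354
vertex 3.935 -3.961 2.691
endloop
endfacet
facet normal 0.588 -0.201 -0.784
outer loop
vertex 4.741 -1.877 2.763
vertex 4.93 -3.631 3.354
vertex 3.746 -2.208 2.101
endloop
endfacet

endsolid


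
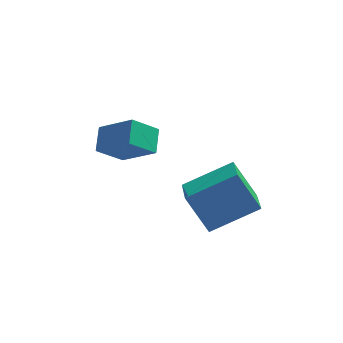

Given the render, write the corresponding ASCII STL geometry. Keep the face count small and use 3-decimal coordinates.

solid 
facet normal -0.875 -0.227 -0.427
outer loop
vertex -0.344 -2.35 -1.234
vertex -0.439 -1.117 -1.694
vertex 0.454 -2.809 -2.627
endloop
endfacet
facet normal 0.072 -0.934 0.349
outer loop
vertex 2.179 -2.363 -1.786
vertex -0.344 -2.35 -1.234
vertex 0.454 -2.809 -2.627
endloop
endfacet
facet normal -0.875 -0.227 -0.427
outer loop
vertex 0.454 -2.809 -2.627
vertex -0.439 -1.117 -1.694
vertex 0.359 -1.576 -3.087
endloop
endfacet
facet normal 0.478 -0.275 -0.834
outer loop
vertex 0.359 -1.576 -3.087
vertex 2.179 -2.363 -1.786
vertex 0.454 -2.809 -2.627
endloop
endfacet
facet normal -0.478 0.275 0.834
outer loop
vertex -0.344 -2.35 -1.234
vertex 1.286 -0.671 -0.853
vertex -0.439 -1.117 -1.694
endloop
endfacet
facet normal 0.072 -0.934 0.349
outer loop
vertex 1.381 -1.904 -0.393
vertex -0.344 -2.35 -1.234
vertex 2.179 -2.363 -1.786
endloop
endfacet
facet normal -0.478 0.275 0.834
outer loop
vertex 1.381 -1.904 -0.393
vertex 1.286 -0.671 -0.853
vertex -0.344 -2.35 -1.234
endloop
endfacet
facet normal -0.072 0.934 -0.349
outer loop
vertex -0.439 -1.117 -1.694
vertex 1.286 -0.671 -0.853
vertex 0.359 -1.576 -3.087
endloop
endfacet
facet normal 0.478 -0.275 -0.834
outer loop
vertex 2.084 -1.13 -2.246
vertex 2.179 -2.363 -1.786
vertex 0.359 -1.576 -3.087
endloop
endfacet
facet normal -0.072 0.934 -0.349
outer loop
vertex 0.359 -1.576 -3.087
vertex 1.286 -0.671 -0.853
vertex 2.084 -1.13 -2.246
endloop
endfacet
facet normal 0.875 0.227 0.427
outer loop
vertex 2.084 -1.13 -2.246
vertex 1.381 -1.904 -0.393
vertex 2.179 -2.363 -1.786
endloop
endfacet
facet normal 0.875 0.227 0.427
outer loop
vertex 1.286 -0.671 -0.853
vertex 1.381 -1.904 -0.393
vertex 2.084 -1.13 -2.246
endloop
endfacet
facet normal -0.700 -0.280 0.657
outer loop
vertex -2.168 1.92 -0.859
vertex -3.366 2.565 -1.86
vertex -2.258 0.986 -1.352
endloop
endfacet
facet normal 0.709 -0.381 0.593
outer loop
vertex -1.334 1.355 -2.22
vertex -2.168 1.92 -0.859
vertex -2.258 0.986 -1.352
endloop
endfacet
facet normal -0.700 -0.280 0.657
outer loop
vertex -2.258 0.986 -1.352
vertex -3.366 2.565 -1.86
vertex -3.456 1.631 -2.354
endloop
endfacet
facet normal -0.085 -0.881 -0.465
outer loop
vertex -3.456 1.631 -2.354
vertex -1.334 1.355 -2.22
vertex -2.258 0.986 -1.352
endloop
endfacet
facet normal 0.085 0.881 0.465
outer loop
vertex -2.168 1.92 -0.859
vertex -2.442 2.934 -2.728
vertex -3.366 2.565 -1.86
endloop
endfacet
facet normal 0.709 -0.382 0.593
outer loop
vertex -1.244 2.289 -1.726
vertex -2.168 1.92 -0.859
vertex -1.334 1.355 -2.22
endloop
endfacet
facet normal 0.085 0.881 0.465
outer loop
vertex -1.244 2.289 -1.726
vertex -2.442 2.934 -2.728
vertex -2.168 1.92 -0.859
endloop
endfacet
facet normal -0.709 0.382 -0.593
outer loop
vertex -3.366 2.565 -1.86
vertex -2.442 2.934 -2.728
vertex -3.456 1.631 -2.354
endloop
endfacet
facet normal -0.085 -0.881 -0.466
outer loop
vertex -2.532 2.0 -3.221
vertex -1.334 1.355 -2.22
vertex -3.456 1.631 -2.354
endloop
endfacet
facet normal -0.709 0.381 -0.593
outer loop
vertex -3.456 1.631 -2.354
vertex -2.442 2.934 -2.728
vertex -2.532 2.0 -3.221
endloop
endfacet
facet normal 0.700 0.280 -0.657
outer loop
vertex -2.532 2.0 -3.221
vertex -1.244 2.289 -1.726
vertex -1.334 1.355 -2.22
endloop
endfacet
facet normal 0.700 0.279 -0.657
outer loop
vertex -2.442 2.934 -2.728
vertex -1.244 2.289 -1.726
vertex -2.532 2.0 -3.221
endloop
endfacet

endsolid


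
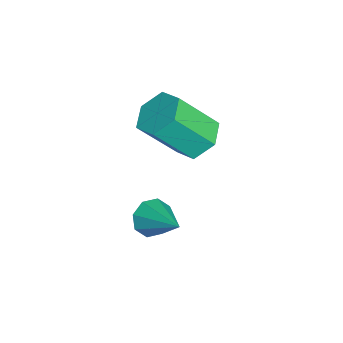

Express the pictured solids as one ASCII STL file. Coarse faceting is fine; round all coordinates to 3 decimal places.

solid 
facet normal -0.150 0.623 -0.768
outer loop
vertex -2.944 2.89 1.401
vertex -3.484 2.45 1.149
vertex -3.642 2.996 1.623
endloop
endfacet
facet normal 0.297 0.768 0.567
outer loop
vertex -2.944 2.89 1.401
vertex -3.642 2.996 1.623
vertex -2.697 1.849 2.683
endloop
endfacet
facet normal 0.297 0.768 0.567
outer loop
vertex -2.697 1.849 2.683
vertex -3.642 2.996 1.623
vertex -3.395 1.955 2.905
endloop
endfacet
facet normal 0.149 -0.624 0.767
outer loop
vertex -2.697 1.849 2.683
vertex -3.395 1.955 2.905
vertex -3.236 1.41 2.431
endloop
endfacet
facet normal -0.147 0.624 -0.768
outer loop
vertex -3.642 2.996 1.623
vertex -3.484 2.45 1.149
vertex -4.182 2.557 1.37
endloop
endfacet
facet normal -0.668 0.509 0.542
outer loop
vertex -3.642 2.996 1.623
vertex -4.182 2.557 1.37
vertex -3.395 1.955 2.905
endloop
endfacet
facet normal -0.668 0.509 0.542
outer loop
vertex -3.395 1.955 2.905
vertex -4.182 2.557 1.37
vertex -3.934 1.516 2.653
endloop
endfacet
facet normal 0.149 -0.624 0.767
outer loop
vertex -3.395 1.955 2.905
vertex -3.934 1.516 2.653
vertex -3.236 1.41 2.431
endloop
endfacet
facet normal -0.148 0.623 -0.768
outer loop
vertex -4.182 2.557 1.37
vertex -3.484 2.45 1.149
vertex -4.023 2.011 0.897
endloop
endfacet
facet normal -0.965 -0.260 -0.024
outer loop
vertex -4.182 2.557 1.37
vertex -4.023 2.011 0.897
vertex -3.934 1.516 2.653
endloop
endfacet
facet normal -0.966 -0.259 -0.024
outer loop
vertex -3.934 1.516 2.653
vertex -4.023 2.011 0.897
vertex -3.776 0.97 2.179
endloop
endfacet
facet normal 0.150 -0.623 0.768
outer loop
vertex -3.934 1.516 2.653
vertex -3.776 0.97 2.179
vertex -3.236 1.41 2.431
endloop
endfacet
facet normal -0.149 0.624 -0.767
outer loop
vertex -4.023 2.011 0.897
vertex -3.484 2.45 1.149
vertex -3.325 1.905 0.675
endloop
endfacet
facet normal -0.297 -0.768 -0.567
outer loop
vertex -4.023 2.011 0.897
vertex -3.325 1.905 0.675
vertex -3.776 0.97 2.179
endloop
endfacet
facet normal -0.297 -0.768 -0.567
outer loop
vertex -3.776 0.97 2.179
vertex -3.325 1.905 0.675
vertex -3.078 0.864 1.957
endloop
endfacet
facet normal 0.150 -0.623 0.768
outer loop
vertex -3.776 0.97 2.179
vertex -3.078 0.864 1.957
vertex -3.236 1.41 2.431
endloop
endfacet
facet normal -0.149 0.624 -0.767
outer loop
vertex -3.325 1.905 0.675
vertex -3.484 2.45 1.149
vertex -2.786 2.344 0.927
endloop
endfacet
facet normal 0.668 -0.509 -0.542
outer loop
vertex -3.325 1.905 0.675
vertex -2.786 2.344 0.927
vertex -3.078 0.864 1.957
endloop
endfacet
facet normal 0.668 -0.509 -0.542
outer loop
vertex -3.078 0.864 1.957
vertex -2.786 2.344 0.927
vertex -2.538 1.303 2.21
endloop
endfacet
facet normal 0.147 -0.624 0.768
outer loop
vertex -3.078 0.864 1.957
vertex -2.538 1.303 2.21
vertex -3.236 1.41 2.431
endloop
endfacet
facet normal -0.150 0.623 -0.768
outer loop
vertex -2.786 2.344 0.927
vertex -3.484 2.45 1.149
vertex -2.944 2.89 1.401
endloop
endfacet
facet normal 0.966 0.259 0.024
outer loop
vertex -2.786 2.344 0.927
vertex -2.944 2.89 1.401
vertex -2.538 1.303 2.21
endloop
endfacet
facet normal 0.965 0.260 0.025
outer loop
vertex -2.538 1.303 2.21
vertex -2.944 2.89 1.401
vertex -2.697 1.849 2.683
endloop
endfacet
facet normal 0.148 -0.623 0.768
outer loop
vertex -2.538 1.303 2.21
vertex -2.697 1.849 2.683
vertex -3.236 1.41 2.431
endloop
endfacet
facet normal -0.699 -0.512 -0.500
outer loop
vertex -1.878 1.55 -1.413
vertex -2.053 1.29 -0.902
vertex -2.206 1.788 -1.198
endloop
endfacet
facet normal 0.274 0.825 -0.495
outer loop
vertex -1.878 1.55 -1.413
vertex -2.206 1.788 -1.198
vertex -1.067 2.01 -0.198
endloop
endfacet
facet normal -0.699 -0.512 -0.499
outer loop
vertex -2.206 1.788 -1.198
vertex -2.053 1.29 -0.902
vertex -2.445 1.735 -0.809
endloop
endfacet
facet normal -0.200 0.980 0.010
outer loop
vertex -2.206 1.788 -1.198
vertex -2.445 1.735 -0.809
vertex -1.067 2.01 -0.198
endloop
endfacet
facet normal -0.699 -0.511 -0.501
outer loop
vertex -2.445 1.735 -0.809
vertex -2.053 1.29 -0.902
vertex -2.454 1.42 -0.475
endloop
endfacet
facet normal -0.409 0.669 0.620
outer loop
vertex -2.445 1.735 -0.809
vertex -2.454 1.42 -0.475
vertex -1.067 2.01 -0.198
endloop
endfacet
facet normal -0.698 -0.512 -0.500
outer loop
vertex -2.454 1.42 -0.475
vertex -2.053 1.29 -0.902
vertex -2.228 1.029 -0.39
endloop
endfacet
facet normal -0.228 0.079 0.971
outer loop
vertex -2.454 1.42 -0.475
vertex -2.228 1.029 -0.39
vertex -1.067 2.01 -0.198
endloop
endfacet
facet normal -0.700 -0.511 -0.500
outer loop
vertex -2.228 1.029 -0.39
vertex -2.053 1.29 -0.902
vertex -1.9 0.791 -0.606
endloop
endfacet
facet normal 0.239 -0.451 0.860
outer loop
vertex -2.228 1.029 -0.39
vertex -1.9 0.791 -0.606
vertex -1.067 2.01 -0.198
endloop
endfacet
facet normal -0.701 -0.510 -0.498
outer loop
vertex -1.9 0.791 -0.606
vertex -2.053 1.29 -0.902
vertex -1.662 0.844 -0.995
endloop
endfacet
facet normal 0.713 -0.606 0.354
outer loop
vertex -1.9 0.791 -0.606
vertex -1.662 0.844 -0.995
vertex -1.067 2.01 -0.198
endloop
endfacet
facet normal -0.700 -0.510 -0.500
outer loop
vertex -1.662 0.844 -0.995
vertex -2.053 1.29 -0.902
vertex -1.653 1.159 -1.329
endloop
endfacet
facet normal 0.921 -0.296 -0.254
outer loop
vertex -1.662 0.844 -0.995
vertex -1.653 1.159 -1.329
vertex -1.067 2.01 -0.198
endloop
endfacet
facet normal -0.700 -0.510 -0.499
outer loop
vertex -1.653 1.159 -1.329
vertex -2.053 1.29 -0.902
vertex -1.878 1.55 -1.413
endloop
endfacet
facet normal 0.739 0.295 -0.605
outer loop
vertex -1.653 1.159 -1.329
vertex -1.878 1.55 -1.413
vertex -1.067 2.01 -0.198
endloop
endfacet

endsolid


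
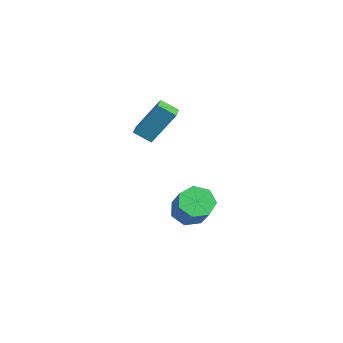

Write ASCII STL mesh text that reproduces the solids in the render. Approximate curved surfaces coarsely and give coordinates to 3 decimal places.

solid 
facet normal -0.810 0.568 -0.146
outer loop
vertex -0.583 -0.134 1.167
vertex -0.13 0.982 2.996
vertex 0.01 0.563 0.594
endloop
endfacet
facet normal -0.207 -0.510 -0.835
outer loop
vertex 0.73 0.058 0.724
vertex -0.583 -0.134 1.167
vertex 0.01 0.563 0.594
endloop
endfacet
facet normal -0.810 0.568 -0.146
outer loop
vertex 0.01 0.563 0.594
vertex -0.13 0.982 2.996
vertex 0.463 1.68 2.423
endloop
endfacet
facet normal 0.549 0.646 -0.530
outer loop
vertex 0.463 1.68 2.423
vertex 0.73 0.058 0.724
vertex 0.01 0.563 0.594
endloop
endfacet
facet normal -0.549 -0.646 0.530
outer loop
vertex -0.583 -0.134 1.167
vertex 0.59 0.477 3.126
vertex -0.13 0.982 2.996
endloop
endfacet
facet normal -0.207 -0.509 -0.835
outer loop
vertex 0.137 -0.64 1.297
vertex -0.583 -0.134 1.167
vertex 0.73 0.058 0.724
endloop
endfacet
facet normal -0.549 -0.646 0.530
outer loop
vertex 0.137 -0.64 1.297
vertex 0.59 0.477 3.126
vertex -0.583 -0.134 1.167
endloop
endfacet
facet normal 0.207 0.510 0.835
outer loop
vertex -0.13 0.982 2.996
vertex 0.59 0.477 3.126
vertex 0.463 1.68 2.423
endloop
endfacet
facet normal 0.550 0.646 -0.530
outer loop
vertex 1.183 1.174 2.553
vertex 0.73 0.058 0.724
vertex 0.463 1.68 2.423
endloop
endfacet
facet normal 0.208 0.510 0.835
outer loop
vertex 0.463 1.68 2.423
vertex 0.59 0.477 3.126
vertex 1.183 1.174 2.553
endloop
endfacet
facet normal 0.810 -0.568 0.146
outer loop
vertex 1.183 1.174 2.553
vertex 0.137 -0.64 1.297
vertex 0.73 0.058 0.724
endloop
endfacet
facet normal 0.810 -0.568 0.147
outer loop
vertex 0.59 0.477 3.126
vertex 0.137 -0.64 1.297
vertex 1.183 1.174 2.553
endloop
endfacet
facet normal -0.653 0.135 -0.745
outer loop
vertex 1.818 1.287 -5.009
vertex 1.263 1.841 -4.422
vertex 1.994 2.119 -5.013
endloop
endfacet
facet normal 0.727 -0.157 -0.668
outer loop
vertex 1.818 1.287 -5.009
vertex 1.994 2.119 -5.013
vertex 3.192 1.004 -3.446
endloop
endfacet
facet normal 0.728 -0.156 -0.668
outer loop
vertex 3.192 1.004 -3.446
vertex 1.994 2.119 -5.013
vertex 3.367 1.837 -3.45
endloop
endfacet
facet normal 0.654 -0.134 0.744
outer loop
vertex 3.192 1.004 -3.446
vertex 3.367 1.837 -3.45
vertex 2.637 1.559 -2.858
endloop
endfacet
facet normal -0.653 0.134 -0.745
outer loop
vertex 1.994 2.119 -5.013
vertex 1.263 1.841 -4.422
vertex 1.619 2.742 -4.572
endloop
endfacet
facet normal 0.615 0.667 -0.420
outer loop
vertex 1.994 2.119 -5.013
vertex 1.619 2.742 -4.572
vertex 3.367 1.837 -3.45
endloop
endfacet
facet normal 0.615 0.667 -0.420
outer loop
vertex 3.367 1.837 -3.45
vertex 1.619 2.742 -4.572
vertex 2.993 2.46 -3.008
endloop
endfacet
facet normal 0.655 -0.135 0.744
outer loop
vertex 3.367 1.837 -3.45
vertex 2.993 2.46 -3.008
vertex 2.637 1.559 -2.858
endloop
endfacet
facet normal -0.655 0.135 -0.744
outer loop
vertex 1.619 2.742 -4.572
vertex 1.263 1.841 -4.422
vertex 0.977 2.687 -4.017
endloop
endfacet
facet normal 0.039 0.989 0.144
outer loop
vertex 1.619 2.742 -4.572
vertex 0.977 2.687 -4.017
vertex 2.993 2.46 -3.008
endloop
endfacet
facet normal 0.039 0.989 0.145
outer loop
vertex 2.993 2.46 -3.008
vertex 0.977 2.687 -4.017
vertex 2.35 2.404 -2.454
endloop
endfacet
facet normal 0.654 -0.134 0.745
outer loop
vertex 2.993 2.46 -3.008
vertex 2.35 2.404 -2.454
vertex 2.637 1.559 -2.858
endloop
endfacet
facet normal -0.654 0.135 -0.744
outer loop
vertex 0.977 2.687 -4.017
vertex 1.263 1.841 -4.422
vertex 0.55 1.995 -3.767
endloop
endfacet
facet normal -0.566 0.566 0.600
outer loop
vertex 0.977 2.687 -4.017
vertex 0.55 1.995 -3.767
vertex 2.35 2.404 -2.454
endloop
endfacet
facet normal -0.566 0.565 0.600
outer loop
vertex 2.35 2.404 -2.454
vertex 0.55 1.995 -3.767
vertex 1.924 1.712 -2.204
endloop
endfacet
facet normal 0.654 -0.134 0.744
outer loop
vertex 2.35 2.404 -2.454
vertex 1.924 1.712 -2.204
vertex 2.637 1.559 -2.858
endloop
endfacet
facet normal -0.654 0.135 -0.744
outer loop
vertex 0.55 1.995 -3.767
vertex 1.263 1.841 -4.422
vertex 0.66 1.187 -4.01
endloop
endfacet
facet normal -0.745 -0.283 0.604
outer loop
vertex 0.55 1.995 -3.767
vertex 0.66 1.187 -4.01
vertex 1.924 1.712 -2.204
endloop
endfacet
facet normal -0.745 -0.283 0.604
outer loop
vertex 1.924 1.712 -2.204
vertex 0.66 1.187 -4.01
vertex 2.034 0.905 -2.447
endloop
endfacet
facet normal 0.654 -0.135 0.744
outer loop
vertex 1.924 1.712 -2.204
vertex 2.034 0.905 -2.447
vertex 2.637 1.559 -2.858
endloop
endfacet
facet normal -0.654 0.134 -0.745
outer loop
vertex 0.66 1.187 -4.01
vertex 1.263 1.841 -4.422
vertex 1.225 0.872 -4.563
endloop
endfacet
facet normal -0.363 -0.919 0.153
outer loop
vertex 0.66 1.187 -4.01
vertex 1.225 0.872 -4.563
vertex 2.034 0.905 -2.447
endloop
endfacet
facet normal -0.363 -0.919 0.153
outer loop
vertex 2.034 0.905 -2.447
vertex 1.225 0.872 -4.563
vertex 2.598 0.59 -3.0
endloop
endfacet
facet normal 0.654 -0.135 0.744
outer loop
vertex 2.034 0.905 -2.447
vertex 2.598 0.59 -3.0
vertex 2.637 1.559 -2.858
endloop
endfacet
facet normal -0.654 0.134 -0.745
outer loop
vertex 1.225 0.872 -4.563
vertex 1.263 1.841 -4.422
vertex 1.818 1.287 -5.009
endloop
endfacet
facet normal 0.293 -0.862 -0.413
outer loop
vertex 1.225 0.872 -4.563
vertex 1.818 1.287 -5.009
vertex 2.598 0.59 -3.0
endloop
endfacet
facet normal 0.292 -0.863 -0.413
outer loop
vertex 2.598 0.59 -3.0
vertex 1.818 1.287 -5.009
vertex 3.192 1.004 -3.446
endloop
endfacet
facet normal 0.654 -0.135 0.745
outer loop
vertex 2.598 0.59 -3.0
vertex 3.192 1.004 -3.446
vertex 2.637 1.559 -2.858
endloop
endfacet

endsolid


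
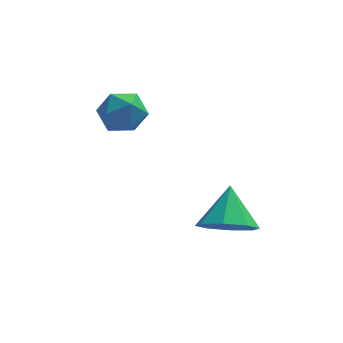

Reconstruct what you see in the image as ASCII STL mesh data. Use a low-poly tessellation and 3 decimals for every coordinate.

solid 
facet normal -0.130 -0.711 -0.691
outer loop
vertex 0.828 -3.477 -1.831
vertex 0.159 -3.714 -1.462
vertex 0.331 -3.185 -2.038
endloop
endfacet
facet normal 0.556 0.807 -0.197
outer loop
vertex 0.828 -3.477 -1.831
vertex 0.331 -3.185 -2.038
vertex 0.321 -2.826 -0.598
endloop
endfacet
facet normal -0.130 -0.711 -0.691
outer loop
vertex 0.331 -3.185 -2.038
vertex 0.159 -3.714 -1.462
vertex -0.267 -3.203 -1.907
endloop
endfacet
facet normal -0.082 0.967 -0.242
outer loop
vertex 0.331 -3.185 -2.038
vertex -0.267 -3.203 -1.907
vertex 0.321 -2.826 -0.598
endloop
endfacet
facet normal -0.130 -0.711 -0.692
outer loop
vertex -0.267 -3.203 -1.907
vertex 0.159 -3.714 -1.462
vertex -0.615 -3.52 -1.516
endloop
endfacet
facet normal -0.633 0.772 0.062
outer loop
vertex -0.267 -3.203 -1.907
vertex -0.615 -3.52 -1.516
vertex 0.321 -2.826 -0.598
endloop
endfacet
facet normal -0.130 -0.710 -0.693
outer loop
vertex -0.615 -3.52 -1.516
vertex 0.159 -3.714 -1.462
vertex -0.51 -3.951 -1.094
endloop
endfacet
facet normal -0.775 0.336 0.536
outer loop
vertex -0.615 -3.52 -1.516
vertex -0.51 -3.951 -1.094
vertex 0.321 -2.826 -0.598
endloop
endfacet
facet normal -0.129 -0.710 -0.692
outer loop
vertex -0.51 -3.951 -1.094
vertex 0.159 -3.714 -1.462
vertex -0.013 -4.243 -0.887
endloop
endfacet
facet normal -0.425 -0.084 0.901
outer loop
vertex -0.51 -3.951 -1.094
vertex -0.013 -4.243 -0.887
vertex 0.321 -2.826 -0.598
endloop
endfacet
facet normal -0.130 -0.710 -0.692
outer loop
vertex -0.013 -4.243 -0.887
vertex 0.159 -3.714 -1.462
vertex 0.585 -4.225 -1.018
endloop
endfacet
facet normal 0.215 -0.243 0.946
outer loop
vertex -0.013 -4.243 -0.887
vertex 0.585 -4.225 -1.018
vertex 0.321 -2.826 -0.598
endloop
endfacet
facet normal -0.131 -0.710 -0.692
outer loop
vertex 0.585 -4.225 -1.018
vertex 0.159 -3.714 -1.462
vertex 0.933 -3.908 -1.409
endloop
endfacet
facet normal 0.765 -0.048 0.642
outer loop
vertex 0.585 -4.225 -1.018
vertex 0.933 -3.908 -1.409
vertex 0.321 -2.826 -0.598
endloop
endfacet
facet normal -0.130 -0.710 -0.692
outer loop
vertex 0.933 -3.908 -1.409
vertex 0.159 -3.714 -1.462
vertex 0.828 -3.477 -1.831
endloop
endfacet
facet normal 0.907 0.386 0.169
outer loop
vertex 0.933 -3.908 -1.409
vertex 0.828 -3.477 -1.831
vertex 0.321 -2.826 -0.598
endloop
endfacet
facet normal -0.669 0.617 0.416
outer loop
vertex -2.857 -0.545 0.784
vertex -2.486 -0.554 1.394
vertex -2.342 -0.062 0.896
endloop
endfacet
facet normal -0.621 0.729 -0.287
outer loop
vertex -2.857 -0.545 0.784
vertex -2.342 -0.062 0.896
vertex -2.408 -0.371 0.255
endloop
endfacet
facet normal -0.776 0.119 -0.620
outer loop
vertex -2.857 -0.545 0.784
vertex -2.408 -0.371 0.255
vertex -2.593 -1.054 0.356
endloop
endfacet
facet normal -0.919 -0.374 -0.123
outer loop
vertex -2.857 -0.545 0.784
vertex -2.593 -1.054 0.356
vertex -2.641 -1.167 1.061
endloop
endfacet
facet normal -0.853 -0.066 0.518
outer loop
vertex -2.857 -0.545 0.784
vertex -2.641 -1.167 1.061
vertex -2.486 -0.554 1.394
endloop
endfacet
facet normal 0.056 0.897 -0.438
outer loop
vertex -2.408 -0.371 0.255
vertex -2.342 -0.062 0.896
vertex -1.759 -0.273 0.539
endloop
endfacet
facet normal -0.022 0.714 0.699
outer loop
vertex -2.342 -0.062 0.896
vertex -2.486 -0.554 1.394
vertex -1.807 -0.386 1.244
endloop
endfacet
facet normal -0.319 -0.389 0.864
outer loop
vertex -2.486 -0.554 1.394
vertex -2.641 -1.167 1.061
vertex -1.992 -1.069 1.345
endloop
endfacet
facet normal -0.426 -0.888 -0.171
outer loop
vertex -2.641 -1.167 1.061
vertex -2.593 -1.054 0.356
vertex -2.058 -1.378 0.704
endloop
endfacet
facet normal -0.193 -0.092 -0.977
outer loop
vertex -2.593 -1.054 0.356
vertex -2.408 -0.371 0.255
vertex -1.914 -0.886 0.206
endloop
endfacet
facet normal 0.919 0.374 0.123
outer loop
vertex -1.543 -0.895 0.816
vertex -1.759 -0.273 0.539
vertex -1.807 -0.386 1.244
endloop
endfacet
facet normal 0.776 -0.119 0.620
outer loop
vertex -1.543 -0.895 0.816
vertex -1.807 -0.386 1.244
vertex -1.992 -1.069 1.345
endloop
endfacet
facet normal 0.621 -0.729 0.287
outer loop
vertex -1.543 -0.895 0.816
vertex -1.992 -1.069 1.345
vertex -2.058 -1.378 0.704
endloop
endfacet
facet normal 0.669 -0.617 -0.416
outer loop
vertex -1.543 -0.895 0.816
vertex -2.058 -1.378 0.704
vertex -1.914 -0.886 0.206
endloop
endfacet
facet normal 0.853 0.066 -0.518
outer loop
vertex -1.543 -0.895 0.816
vertex -1.914 -0.886 0.206
vertex -1.759 -0.273 0.539
endloop
endfacet
facet normal 0.426 0.888 0.171
outer loop
vertex -1.807 -0.386 1.244
vertex -1.759 -0.273 0.539
vertex -2.342 -0.062 0.896
endloop
endfacet
facet normal 0.193 0.092 0.977
outer loop
vertex -1.992 -1.069 1.345
vertex -1.807 -0.386 1.244
vertex -2.486 -0.554 1.394
endloop
endfacet
facet normal -0.056 -0.897 0.438
outer loop
vertex -2.058 -1.378 0.704
vertex -1.992 -1.069 1.345
vertex -2.641 -1.167 1.061
endloop
endfacet
facet normal 0.022 -0.714 -0.699
outer loop
vertex -1.914 -0.886 0.206
vertex -2.058 -1.378 0.704
vertex -2.593 -1.054 0.356
endloop
endfacet
facet normal 0.319 0.389 -0.864
outer loop
vertex -1.759 -0.273 0.539
vertex -1.914 -0.886 0.206
vertex -2.408 -0.371 0.255
endloop
endfacet

endsolid


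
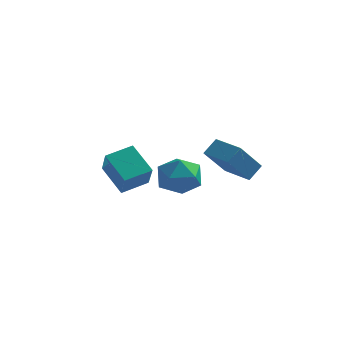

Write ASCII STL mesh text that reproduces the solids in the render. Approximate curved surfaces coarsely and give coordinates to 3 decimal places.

solid 
facet normal -0.892 0.450 0.047
outer loop
vertex 1.552 1.187 -0.696
vertex 2.059 2.334 -2.056
vertex 1.232 0.615 -1.298
endloop
endfacet
facet normal -0.274 -0.620 0.735
outer loop
vertex 2.481 -0.014 -1.364
vertex 1.552 1.187 -0.696
vertex 1.232 0.615 -1.298
endloop
endfacet
facet normal -0.892 0.450 0.047
outer loop
vertex 1.232 0.615 -1.298
vertex 2.059 2.334 -2.056
vertex 1.739 1.762 -2.658
endloop
endfacet
facet normal -0.360 -0.643 -0.676
outer loop
vertex 1.739 1.762 -2.658
vertex 2.481 -0.014 -1.364
vertex 1.232 0.615 -1.298
endloop
endfacet
facet normal 0.360 0.643 0.676
outer loop
vertex 1.552 1.187 -0.696
vertex 3.308 1.705 -2.122
vertex 2.059 2.334 -2.056
endloop
endfacet
facet normal -0.274 -0.620 0.735
outer loop
vertex 2.801 0.558 -0.762
vertex 1.552 1.187 -0.696
vertex 2.481 -0.014 -1.364
endloop
endfacet
facet normal 0.360 0.643 0.676
outer loop
vertex 2.801 0.558 -0.762
vertex 3.308 1.705 -2.122
vertex 1.552 1.187 -0.696
endloop
endfacet
facet normal 0.274 0.620 -0.735
outer loop
vertex 2.059 2.334 -2.056
vertex 3.308 1.705 -2.122
vertex 1.739 1.762 -2.658
endloop
endfacet
facet normal -0.360 -0.643 -0.676
outer loop
vertex 2.988 1.133 -2.724
vertex 2.481 -0.014 -1.364
vertex 1.739 1.762 -2.658
endloop
endfacet
facet normal 0.274 0.620 -0.735
outer loop
vertex 1.739 1.762 -2.658
vertex 3.308 1.705 -2.122
vertex 2.988 1.133 -2.724
endloop
endfacet
facet normal 0.892 -0.450 -0.047
outer loop
vertex 2.988 1.133 -2.724
vertex 2.801 0.558 -0.762
vertex 2.481 -0.014 -1.364
endloop
endfacet
facet normal 0.892 -0.450 -0.047
outer loop
vertex 3.308 1.705 -2.122
vertex 2.801 0.558 -0.762
vertex 2.988 1.133 -2.724
endloop
endfacet
facet normal -0.691 0.388 0.610
outer loop
vertex -2.912 0.398 -1.987
vertex -2.09 1.334 -1.652
vertex -3.435 1.267 -3.132
endloop
endfacet
facet normal -0.637 -0.726 -0.260
outer loop
vertex -2.33 0.646 -4.108
vertex -2.912 0.398 -1.987
vertex -3.435 1.267 -3.132
endloop
endfacet
facet normal -0.691 0.388 0.610
outer loop
vertex -3.435 1.267 -3.132
vertex -2.09 1.334 -1.652
vertex -2.613 2.203 -2.797
endloop
endfacet
facet normal -0.342 0.568 -0.749
outer loop
vertex -2.613 2.203 -2.797
vertex -2.33 0.646 -4.108
vertex -3.435 1.267 -3.132
endloop
endfacet
facet normal 0.342 -0.568 0.749
outer loop
vertex -2.912 0.398 -1.987
vertex -0.985 0.713 -2.628
vertex -2.09 1.334 -1.652
endloop
endfacet
facet normal -0.637 -0.726 -0.260
outer loop
vertex -1.807 -0.223 -2.963
vertex -2.912 0.398 -1.987
vertex -2.33 0.646 -4.108
endloop
endfacet
facet normal 0.342 -0.568 0.749
outer loop
vertex -1.807 -0.223 -2.963
vertex -0.985 0.713 -2.628
vertex -2.912 0.398 -1.987
endloop
endfacet
facet normal 0.637 0.726 0.260
outer loop
vertex -2.09 1.334 -1.652
vertex -0.985 0.713 -2.628
vertex -2.613 2.203 -2.797
endloop
endfacet
facet normal -0.342 0.568 -0.749
outer loop
vertex -1.508 1.582 -3.773
vertex -2.33 0.646 -4.108
vertex -2.613 2.203 -2.797
endloop
endfacet
facet normal 0.637 0.726 0.260
outer loop
vertex -2.613 2.203 -2.797
vertex -0.985 0.713 -2.628
vertex -1.508 1.582 -3.773
endloop
endfacet
facet normal 0.691 -0.388 -0.610
outer loop
vertex -1.508 1.582 -3.773
vertex -1.807 -0.223 -2.963
vertex -2.33 0.646 -4.108
endloop
endfacet
facet normal 0.691 -0.388 -0.610
outer loop
vertex -0.985 0.713 -2.628
vertex -1.807 -0.223 -2.963
vertex -1.508 1.582 -3.773
endloop
endfacet
facet normal -0.483 0.874 0.050
outer loop
vertex 0.309 1.512 -2.963
vertex -0.611 1.004 -2.964
vertex -0.13 1.218 -2.054
endloop
endfacet
facet normal 0.153 0.916 0.370
outer loop
vertex 0.309 1.512 -2.963
vertex -0.13 1.218 -2.054
vertex 0.905 1.104 -2.199
endloop
endfacet
facet normal 0.653 0.749 -0.110
outer loop
vertex 0.309 1.512 -2.963
vertex 0.905 1.104 -2.199
vertex 1.064 0.819 -3.199
endloop
endfacet
facet normal 0.327 0.604 -0.727
outer loop
vertex 0.309 1.512 -2.963
vertex 1.064 0.819 -3.199
vertex 0.127 0.757 -3.672
endloop
endfacet
facet normal -0.375 0.681 -0.629
outer loop
vertex 0.309 1.512 -2.963
vertex 0.127 0.757 -3.672
vertex -0.611 1.004 -2.964
endloop
endfacet
facet normal 0.171 0.426 0.889
outer loop
vertex 0.905 1.104 -2.199
vertex -0.13 1.218 -2.054
vertex 0.353 0.343 -1.728
endloop
endfacet
facet normal -0.858 0.358 0.369
outer loop
vertex -0.13 1.218 -2.054
vertex -0.611 1.004 -2.964
vertex -0.584 0.281 -2.201
endloop
endfacet
facet normal -0.684 0.045 -0.728
outer loop
vertex -0.611 1.004 -2.964
vertex 0.127 0.757 -3.672
vertex -0.425 -0.004 -3.201
endloop
endfacet
facet normal 0.453 -0.080 -0.888
outer loop
vertex 0.127 0.757 -3.672
vertex 1.064 0.819 -3.199
vertex 0.61 -0.118 -3.346
endloop
endfacet
facet normal 0.982 0.155 0.112
outer loop
vertex 1.064 0.819 -3.199
vertex 0.905 1.104 -2.199
vertex 1.091 0.096 -2.436
endloop
endfacet
facet normal -0.327 -0.604 0.727
outer loop
vertex 0.171 -0.412 -2.437
vertex 0.353 0.343 -1.728
vertex -0.584 0.281 -2.201
endloop
endfacet
facet normal -0.653 -0.749 0.110
outer loop
vertex 0.171 -0.412 -2.437
vertex -0.584 0.281 -2.201
vertex -0.425 -0.004 -3.201
endloop
endfacet
facet normal -0.153 -0.916 -0.370
outer loop
vertex 0.171 -0.412 -2.437
vertex -0.425 -0.004 -3.201
vertex 0.61 -0.118 -3.346
endloop
endfacet
facet normal 0.483 -0.874 -0.050
outer loop
vertex 0.171 -0.412 -2.437
vertex 0.61 -0.118 -3.346
vertex 1.091 0.096 -2.436
endloop
endfacet
facet normal 0.375 -0.681 0.629
outer loop
vertex 0.171 -0.412 -2.437
vertex 1.091 0.096 -2.436
vertex 0.353 0.343 -1.728
endloop
endfacet
facet normal -0.453 0.080 0.888
outer loop
vertex -0.584 0.281 -2.201
vertex 0.353 0.343 -1.728
vertex -0.13 1.218 -2.054
endloop
endfacet
facet normal -0.982 -0.155 -0.112
outer loop
vertex -0.425 -0.004 -3.201
vertex -0.584 0.281 -2.201
vertex -0.611 1.004 -2.964
endloop
endfacet
facet normal -0.171 -0.426 -0.889
outer loop
vertex 0.61 -0.118 -3.346
vertex -0.425 -0.004 -3.201
vertex 0.127 0.757 -3.672
endloop
endfacet
facet normal 0.858 -0.358 -0.369
outer loop
vertex 1.091 0.096 -2.436
vertex 0.61 -0.118 -3.346
vertex 1.064 0.819 -3.199
endloop
endfacet
facet normal 0.684 -0.045 0.728
outer loop
vertex 0.353 0.343 -1.728
vertex 1.091 0.096 -2.436
vertex 0.905 1.104 -2.199
endloop
endfacet

endsolid


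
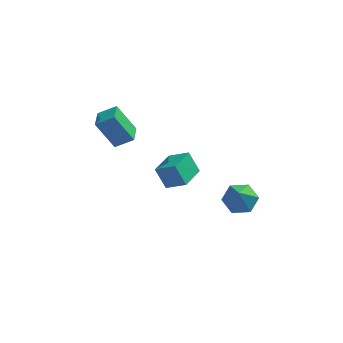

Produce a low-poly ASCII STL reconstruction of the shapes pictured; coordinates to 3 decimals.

solid 
facet normal -0.851 -0.047 -0.523
outer loop
vertex -4.633 2.769 2.099
vertex -4.597 4.007 1.929
vertex -3.521 2.492 0.316
endloop
endfacet
facet normal -0.029 -0.990 0.136
outer loop
vertex -2.423 2.553 0.991
vertex -4.633 2.769 2.099
vertex -3.521 2.492 0.316
endloop
endfacet
facet normal -0.851 -0.046 -0.524
outer loop
vertex -3.521 2.492 0.316
vertex -4.597 4.007 1.929
vertex -3.484 3.73 0.146
endloop
endfacet
facet normal 0.524 -0.131 -0.841
outer loop
vertex -3.484 3.73 0.146
vertex -2.423 2.553 0.991
vertex -3.521 2.492 0.316
endloop
endfacet
facet normal -0.524 0.131 0.841
outer loop
vertex -4.633 2.769 2.099
vertex -3.499 4.068 2.604
vertex -4.597 4.007 1.929
endloop
endfacet
facet normal -0.029 -0.990 0.136
outer loop
vertex -3.536 2.83 2.774
vertex -4.633 2.769 2.099
vertex -2.423 2.553 0.991
endloop
endfacet
facet normal -0.525 0.131 0.841
outer loop
vertex -3.536 2.83 2.774
vertex -3.499 4.068 2.604
vertex -4.633 2.769 2.099
endloop
endfacet
facet normal 0.029 0.990 -0.136
outer loop
vertex -4.597 4.007 1.929
vertex -3.499 4.068 2.604
vertex -3.484 3.73 0.146
endloop
endfacet
facet normal 0.525 -0.131 -0.841
outer loop
vertex -2.387 3.791 0.821
vertex -2.423 2.553 0.991
vertex -3.484 3.73 0.146
endloop
endfacet
facet normal 0.029 0.990 -0.136
outer loop
vertex -3.484 3.73 0.146
vertex -3.499 4.068 2.604
vertex -2.387 3.791 0.821
endloop
endfacet
facet normal 0.851 0.047 0.524
outer loop
vertex -2.387 3.791 0.821
vertex -3.536 2.83 2.774
vertex -2.423 2.553 0.991
endloop
endfacet
facet normal 0.851 0.046 0.523
outer loop
vertex -3.499 4.068 2.604
vertex -3.536 2.83 2.774
vertex -2.387 3.791 0.821
endloop
endfacet
facet normal 0.064 0.494 -0.867
outer loop
vertex 4.28 -0.316 -2.511
vertex 3.676 0.46 -2.114
vertex 4.73 0.504 -2.011
endloop
endfacet
facet normal 0.769 -0.583 0.263
outer loop
vertex 4.28 -0.316 -2.511
vertex 4.73 0.504 -2.011
vertex 3.564 -0.4 -0.606
endloop
endfacet
facet normal 0.064 0.494 -0.867
outer loop
vertex 4.73 0.504 -2.011
vertex 3.676 0.46 -2.114
vertex 4.126 1.279 -1.614
endloop
endfacet
facet normal 0.694 0.185 0.695
outer loop
vertex 4.73 0.504 -2.011
vertex 4.126 1.279 -1.614
vertex 3.564 -0.4 -0.606
endloop
endfacet
facet normal 0.064 0.494 -0.867
outer loop
vertex 4.126 1.279 -1.614
vertex 3.676 0.46 -2.114
vertex 3.072 1.235 -1.717
endloop
endfacet
facet normal -0.104 0.537 0.837
outer loop
vertex 4.126 1.279 -1.614
vertex 3.072 1.235 -1.717
vertex 3.564 -0.4 -0.606
endloop
endfacet
facet normal 0.064 0.494 -0.867
outer loop
vertex 3.072 1.235 -1.717
vertex 3.676 0.46 -2.114
vertex 2.622 0.416 -2.217
endloop
endfacet
facet normal -0.829 0.122 0.546
outer loop
vertex 3.072 1.235 -1.717
vertex 2.622 0.416 -2.217
vertex 3.564 -0.4 -0.606
endloop
endfacet
facet normal 0.064 0.494 -0.867
outer loop
vertex 2.622 0.416 -2.217
vertex 3.676 0.46 -2.114
vertex 3.226 -0.359 -2.614
endloop
endfacet
facet normal -0.755 -0.646 0.114
outer loop
vertex 2.622 0.416 -2.217
vertex 3.226 -0.359 -2.614
vertex 3.564 -0.4 -0.606
endloop
endfacet
facet normal 0.065 0.494 -0.867
outer loop
vertex 3.226 -0.359 -2.614
vertex 3.676 0.46 -2.114
vertex 4.28 -0.316 -2.511
endloop
endfacet
facet normal 0.043 -0.999 -0.028
outer loop
vertex 3.226 -0.359 -2.614
vertex 4.28 -0.316 -2.511
vertex 3.564 -0.4 -0.606
endloop
endfacet
facet normal -0.800 0.267 -0.537
outer loop
vertex -0.97 -1.672 2.643
vertex -0.304 -0.183 2.391
vertex -0.348 -2.146 1.482
endloop
endfacet
facet normal -0.403 -0.902 0.152
outer loop
vertex 0.764 -2.517 2.229
vertex -0.97 -1.672 2.643
vertex -0.348 -2.146 1.482
endloop
endfacet
facet normal -0.800 0.267 -0.537
outer loop
vertex -0.348 -2.146 1.482
vertex -0.304 -0.183 2.391
vertex 0.317 -0.657 1.23
endloop
endfacet
facet normal 0.444 -0.339 -0.829
outer loop
vertex 0.317 -0.657 1.23
vertex 0.764 -2.517 2.229
vertex -0.348 -2.146 1.482
endloop
endfacet
facet normal -0.444 0.339 0.829
outer loop
vertex -0.97 -1.672 2.643
vertex 0.808 -0.554 3.138
vertex -0.304 -0.183 2.391
endloop
endfacet
facet normal -0.403 -0.902 0.153
outer loop
vertex 0.143 -2.043 3.39
vertex -0.97 -1.672 2.643
vertex 0.764 -2.517 2.229
endloop
endfacet
facet normal -0.444 0.339 0.830
outer loop
vertex 0.143 -2.043 3.39
vertex 0.808 -0.554 3.138
vertex -0.97 -1.672 2.643
endloop
endfacet
facet normal 0.403 0.902 -0.153
outer loop
vertex -0.304 -0.183 2.391
vertex 0.808 -0.554 3.138
vertex 0.317 -0.657 1.23
endloop
endfacet
facet normal 0.444 -0.339 -0.830
outer loop
vertex 1.43 -1.028 1.977
vertex 0.764 -2.517 2.229
vertex 0.317 -0.657 1.23
endloop
endfacet
facet normal 0.403 0.902 -0.152
outer loop
vertex 0.317 -0.657 1.23
vertex 0.808 -0.554 3.138
vertex 1.43 -1.028 1.977
endloop
endfacet
facet normal 0.800 -0.267 0.537
outer loop
vertex 1.43 -1.028 1.977
vertex 0.143 -2.043 3.39
vertex 0.764 -2.517 2.229
endloop
endfacet
facet normal 0.800 -0.266 0.537
outer loop
vertex 0.808 -0.554 3.138
vertex 0.143 -2.043 3.39
vertex 1.43 -1.028 1.977
endloop
endfacet

endsolid


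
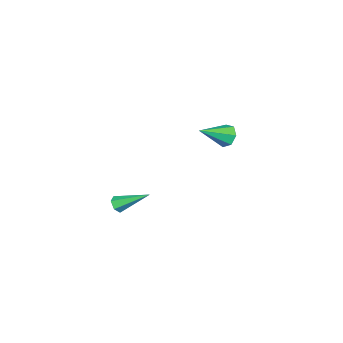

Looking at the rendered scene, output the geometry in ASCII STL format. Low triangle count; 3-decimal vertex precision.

solid 
facet normal 0.260 -0.825 -0.502
outer loop
vertex 4.347 -1.012 -4.065
vertex 3.992 -0.867 -4.487
vertex 4.534 -0.691 -4.496
endloop
endfacet
facet normal 0.825 0.219 0.521
outer loop
vertex 4.347 -1.012 -4.065
vertex 4.534 -0.691 -4.496
vertex 3.448 0.867 -3.433
endloop
endfacet
facet normal 0.259 -0.825 -0.503
outer loop
vertex 4.534 -0.691 -4.496
vertex 3.992 -0.867 -4.487
vertex 4.18 -0.545 -4.918
endloop
endfacet
facet normal 0.661 0.679 -0.320
outer loop
vertex 4.534 -0.691 -4.496
vertex 4.18 -0.545 -4.918
vertex 3.448 0.867 -3.433
endloop
endfacet
facet normal 0.259 -0.825 -0.503
outer loop
vertex 4.18 -0.545 -4.918
vertex 3.992 -0.867 -4.487
vertex 3.638 -0.721 -4.909
endloop
endfacet
facet normal -0.223 0.649 -0.727
outer loop
vertex 4.18 -0.545 -4.918
vertex 3.638 -0.721 -4.909
vertex 3.448 0.867 -3.433
endloop
endfacet
facet normal 0.259 -0.825 -0.502
outer loop
vertex 3.638 -0.721 -4.909
vertex 3.992 -0.867 -4.487
vertex 3.45 -1.043 -4.477
endloop
endfacet
facet normal -0.943 0.159 -0.292
outer loop
vertex 3.638 -0.721 -4.909
vertex 3.45 -1.043 -4.477
vertex 3.448 0.867 -3.433
endloop
endfacet
facet normal 0.259 -0.826 -0.501
outer loop
vertex 3.45 -1.043 -4.477
vertex 3.992 -0.867 -4.487
vertex 3.805 -1.188 -4.055
endloop
endfacet
facet normal -0.778 -0.302 0.551
outer loop
vertex 3.45 -1.043 -4.477
vertex 3.805 -1.188 -4.055
vertex 3.448 0.867 -3.433
endloop
endfacet
facet normal 0.259 -0.826 -0.501
outer loop
vertex 3.805 -1.188 -4.055
vertex 3.992 -0.867 -4.487
vertex 4.347 -1.012 -4.065
endloop
endfacet
facet normal 0.106 -0.271 0.957
outer loop
vertex 3.805 -1.188 -4.055
vertex 4.347 -1.012 -4.065
vertex 3.448 0.867 -3.433
endloop
endfacet
facet normal -0.772 0.432 -0.466
outer loop
vertex -3.701 1.268 -3.316
vertex -4.128 1.261 -2.616
vertex -3.628 1.844 -2.903
endloop
endfacet
facet normal 0.853 0.229 -0.470
outer loop
vertex -3.701 1.268 -3.316
vertex -3.628 1.844 -2.903
vertex -2.552 0.379 -1.664
endloop
endfacet
facet normal -0.772 0.433 -0.465
outer loop
vertex -3.628 1.844 -2.903
vertex -4.128 1.261 -2.616
vertex -3.931 1.98 -2.274
endloop
endfacet
facet normal 0.706 0.682 0.193
outer loop
vertex -3.628 1.844 -2.903
vertex -3.931 1.98 -2.274
vertex -2.552 0.379 -1.664
endloop
endfacet
facet normal -0.772 0.433 -0.465
outer loop
vertex -3.931 1.98 -2.274
vertex -4.128 1.261 -2.616
vertex -4.383 1.574 -1.902
endloop
endfacet
facet normal 0.225 0.510 0.830
outer loop
vertex -3.931 1.98 -2.274
vertex -4.383 1.574 -1.902
vertex -2.552 0.379 -1.664
endloop
endfacet
facet normal -0.773 0.432 -0.465
outer loop
vertex -4.383 1.574 -1.902
vertex -4.128 1.261 -2.616
vertex -4.642 0.933 -2.067
endloop
endfacet
facet normal -0.227 -0.156 0.961
outer loop
vertex -4.383 1.574 -1.902
vertex -4.642 0.933 -2.067
vertex -2.552 0.379 -1.664
endloop
endfacet
facet normal -0.773 0.431 -0.466
outer loop
vertex -4.642 0.933 -2.067
vertex -4.128 1.261 -2.616
vertex -4.514 0.538 -2.645
endloop
endfacet
facet normal -0.310 -0.815 0.489
outer loop
vertex -4.642 0.933 -2.067
vertex -4.514 0.538 -2.645
vertex -2.552 0.379 -1.664
endloop
endfacet
facet normal -0.772 0.431 -0.467
outer loop
vertex -4.514 0.538 -2.645
vertex -4.128 1.261 -2.616
vertex -4.095 0.687 -3.201
endloop
endfacet
facet normal 0.037 -0.972 -0.232
outer loop
vertex -4.514 0.538 -2.645
vertex -4.095 0.687 -3.201
vertex -2.552 0.379 -1.664
endloop
endfacet
facet normal -0.772 0.431 -0.467
outer loop
vertex -4.095 0.687 -3.201
vertex -4.128 1.261 -2.616
vertex -3.701 1.268 -3.316
endloop
endfacet
facet normal 0.555 -0.507 -0.659
outer loop
vertex -4.095 0.687 -3.201
vertex -3.701 1.268 -3.316
vertex -2.552 0.379 -1.664
endloop
endfacet

endsolid
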